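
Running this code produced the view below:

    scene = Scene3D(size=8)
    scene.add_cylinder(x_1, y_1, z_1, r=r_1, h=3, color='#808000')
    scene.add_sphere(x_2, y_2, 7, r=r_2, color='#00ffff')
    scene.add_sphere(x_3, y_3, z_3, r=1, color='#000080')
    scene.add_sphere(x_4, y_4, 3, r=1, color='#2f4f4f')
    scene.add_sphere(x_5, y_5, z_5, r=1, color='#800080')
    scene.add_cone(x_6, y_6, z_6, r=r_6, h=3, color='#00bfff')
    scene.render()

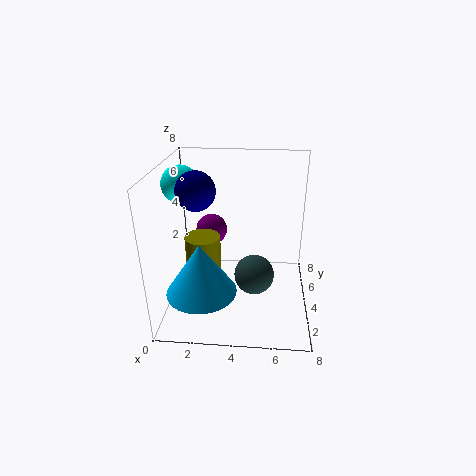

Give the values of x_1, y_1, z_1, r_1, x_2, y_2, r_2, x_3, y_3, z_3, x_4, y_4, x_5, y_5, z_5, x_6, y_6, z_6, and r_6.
x_1 = 2
y_1 = 4
z_1 = 1
r_1 = 1
x_2 = 1
y_2 = 4
r_2 = 1
x_3 = 2
y_3 = 3
z_3 = 7
x_4 = 5
y_4 = 2
x_5 = 2
y_5 = 7
z_5 = 3
x_6 = 2
y_6 = 3
z_6 = 1
r_6 = 2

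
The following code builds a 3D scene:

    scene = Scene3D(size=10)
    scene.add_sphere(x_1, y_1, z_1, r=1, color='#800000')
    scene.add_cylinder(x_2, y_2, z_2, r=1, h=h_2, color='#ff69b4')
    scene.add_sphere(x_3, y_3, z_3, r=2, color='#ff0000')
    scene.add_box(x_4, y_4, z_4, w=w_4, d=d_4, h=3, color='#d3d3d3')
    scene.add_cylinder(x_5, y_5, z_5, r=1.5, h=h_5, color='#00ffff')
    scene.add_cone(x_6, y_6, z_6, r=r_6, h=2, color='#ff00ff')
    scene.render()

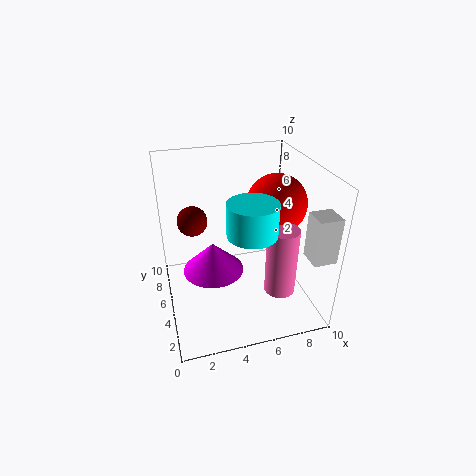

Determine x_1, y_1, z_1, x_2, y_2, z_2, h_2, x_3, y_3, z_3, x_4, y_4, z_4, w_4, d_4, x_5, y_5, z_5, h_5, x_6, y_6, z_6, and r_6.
x_1 = 2; y_1 = 5.5; z_1 = 6.5; x_2 = 7; y_2 = 2; z_2 = 2.5; h_2 = 4.5; x_3 = 7.5; y_3 = 4.5; z_3 = 7.5; x_4 = 8.5; y_4 = 0.5; z_4 = 5; w_4 = 1.5; d_4 = 1.5; x_5 = 5; y_5 = 2; z_5 = 7; h_5 = 2; x_6 = 3; y_6 = 4; z_6 = 3.5; r_6 = 2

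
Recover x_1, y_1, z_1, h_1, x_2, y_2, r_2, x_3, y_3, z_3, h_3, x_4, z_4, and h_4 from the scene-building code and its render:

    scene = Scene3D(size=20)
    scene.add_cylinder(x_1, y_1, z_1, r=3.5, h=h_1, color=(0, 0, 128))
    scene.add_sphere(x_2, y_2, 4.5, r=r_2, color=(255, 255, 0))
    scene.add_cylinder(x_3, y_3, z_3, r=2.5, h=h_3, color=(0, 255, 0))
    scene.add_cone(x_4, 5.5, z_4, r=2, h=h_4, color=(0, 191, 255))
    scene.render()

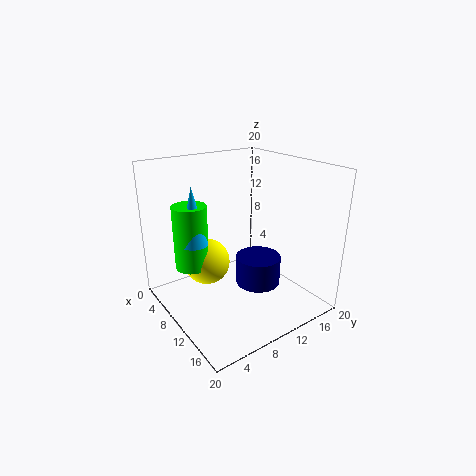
x_1 = 8.5
y_1 = 15
z_1 = 0.5
h_1 = 4.5
x_2 = 4.5
y_2 = 8
r_2 = 3.5
x_3 = 4.5
y_3 = 5.5
z_3 = 4.5
h_3 = 9.5
x_4 = 5.5
z_4 = 8.5
h_4 = 8.5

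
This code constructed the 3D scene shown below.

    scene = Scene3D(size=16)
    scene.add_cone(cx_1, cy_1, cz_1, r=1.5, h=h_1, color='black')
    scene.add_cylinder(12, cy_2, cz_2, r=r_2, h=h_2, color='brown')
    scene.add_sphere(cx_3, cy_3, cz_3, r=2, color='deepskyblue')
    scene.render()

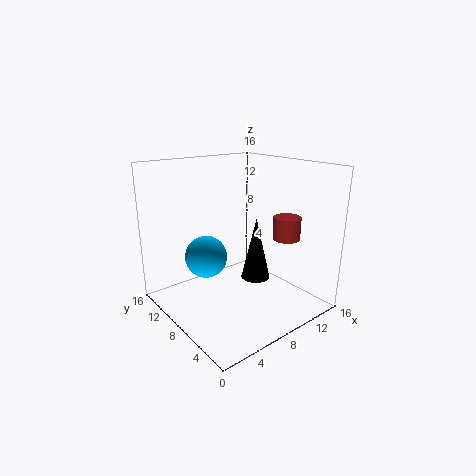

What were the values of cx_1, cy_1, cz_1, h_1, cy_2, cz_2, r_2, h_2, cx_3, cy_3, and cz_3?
cx_1 = 8, cy_1 = 5, cz_1 = 4.5, h_1 = 6.5, cy_2 = 4.5, cz_2 = 8, r_2 = 1.5, h_2 = 2.5, cx_3 = 2.5, cy_3 = 6, cz_3 = 8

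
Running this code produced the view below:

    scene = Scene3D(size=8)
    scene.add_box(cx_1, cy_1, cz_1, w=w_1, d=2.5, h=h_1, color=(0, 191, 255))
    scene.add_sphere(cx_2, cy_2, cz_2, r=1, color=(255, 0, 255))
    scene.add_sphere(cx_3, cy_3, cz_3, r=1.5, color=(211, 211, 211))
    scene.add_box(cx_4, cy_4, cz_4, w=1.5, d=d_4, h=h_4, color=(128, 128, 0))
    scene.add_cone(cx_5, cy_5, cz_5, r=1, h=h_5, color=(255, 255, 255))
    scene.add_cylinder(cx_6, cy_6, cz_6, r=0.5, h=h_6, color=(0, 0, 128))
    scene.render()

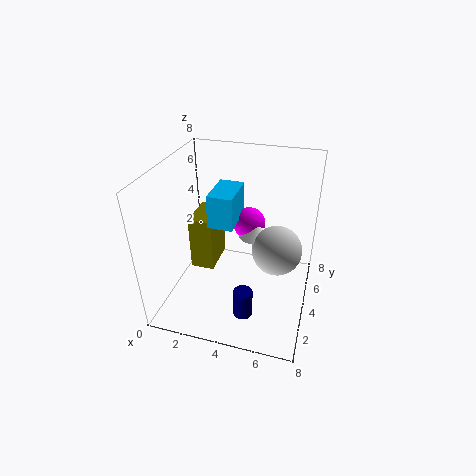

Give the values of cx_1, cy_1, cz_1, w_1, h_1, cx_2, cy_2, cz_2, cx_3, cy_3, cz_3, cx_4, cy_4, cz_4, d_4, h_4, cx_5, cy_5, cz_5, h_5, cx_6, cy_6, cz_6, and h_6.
cx_1 = 2
cy_1 = 4.5
cz_1 = 4
w_1 = 1.5
h_1 = 2
cx_2 = 4
cy_2 = 6.5
cz_2 = 3.5
cx_3 = 6
cy_3 = 5.5
cz_3 = 2.5
cx_4 = 0.5
cy_4 = 5
cz_4 = 0.5
d_4 = 2.5
h_4 = 3.5
cx_5 = 4.5
cy_5 = 6
cz_5 = 3
h_5 = 1
cx_6 = 5
cy_6 = 1.5
cz_6 = 1
h_6 = 1.5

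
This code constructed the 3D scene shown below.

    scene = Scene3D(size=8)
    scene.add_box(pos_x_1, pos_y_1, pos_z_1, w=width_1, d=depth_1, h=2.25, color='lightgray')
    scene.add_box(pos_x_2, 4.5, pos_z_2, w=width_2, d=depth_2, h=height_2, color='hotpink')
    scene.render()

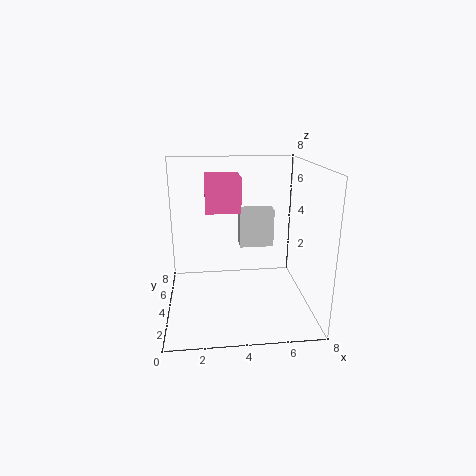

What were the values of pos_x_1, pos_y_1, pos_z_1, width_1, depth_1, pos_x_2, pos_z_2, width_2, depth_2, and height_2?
pos_x_1 = 4.25; pos_y_1 = 5; pos_z_1 = 3; width_1 = 2; depth_1 = 1; pos_x_2 = 2.25; pos_z_2 = 5.25; width_2 = 2; depth_2 = 2; height_2 = 2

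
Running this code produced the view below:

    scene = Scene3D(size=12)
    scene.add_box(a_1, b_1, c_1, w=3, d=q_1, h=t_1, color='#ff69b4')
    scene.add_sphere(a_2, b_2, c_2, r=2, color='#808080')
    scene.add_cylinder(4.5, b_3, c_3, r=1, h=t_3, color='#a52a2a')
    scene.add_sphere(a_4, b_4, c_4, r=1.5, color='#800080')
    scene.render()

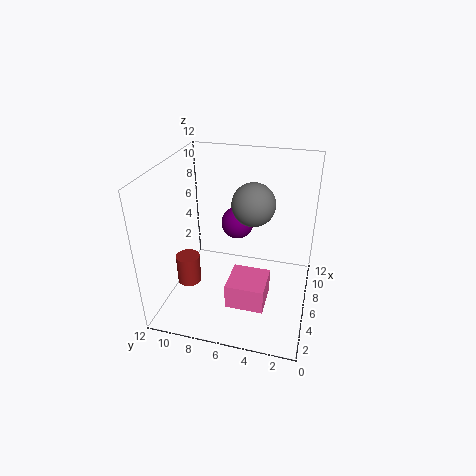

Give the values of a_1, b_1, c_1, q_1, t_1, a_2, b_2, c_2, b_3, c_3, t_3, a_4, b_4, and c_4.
a_1 = 2, b_1 = 3, c_1 = 2, q_1 = 3, t_1 = 2, a_2 = 9.5, b_2 = 5.5, c_2 = 7.5, b_3 = 10, c_3 = 2, t_3 = 2.5, a_4 = 9.5, b_4 = 7, c_4 = 5.5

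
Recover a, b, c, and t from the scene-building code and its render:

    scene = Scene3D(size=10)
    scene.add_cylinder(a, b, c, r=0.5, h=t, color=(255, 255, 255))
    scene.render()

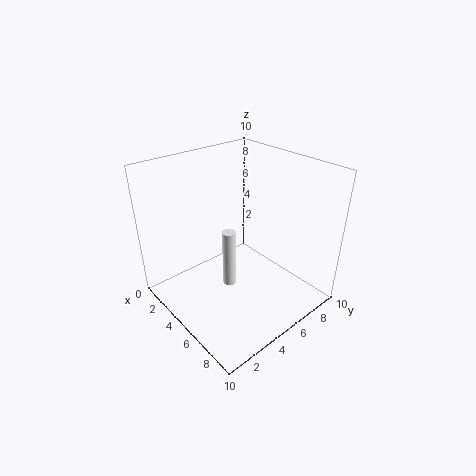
a = 4, b = 5, c = 0.5, t = 4.5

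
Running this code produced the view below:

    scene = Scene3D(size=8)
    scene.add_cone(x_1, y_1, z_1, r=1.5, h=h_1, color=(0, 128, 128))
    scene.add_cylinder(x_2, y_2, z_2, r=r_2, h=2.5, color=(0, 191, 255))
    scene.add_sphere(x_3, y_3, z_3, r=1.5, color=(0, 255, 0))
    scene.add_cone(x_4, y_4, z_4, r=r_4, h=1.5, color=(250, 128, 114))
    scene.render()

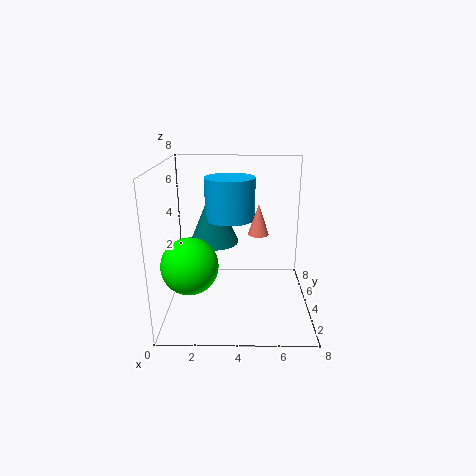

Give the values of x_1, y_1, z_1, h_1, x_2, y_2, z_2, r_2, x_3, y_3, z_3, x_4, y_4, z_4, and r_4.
x_1 = 2.5, y_1 = 6, z_1 = 3, h_1 = 3.5, x_2 = 3.5, y_2 = 6, z_2 = 4.5, r_2 = 1.5, x_3 = 1.5, y_3 = 2.5, z_3 = 3, x_4 = 5, y_4 = 2, z_4 = 5, r_4 = 0.5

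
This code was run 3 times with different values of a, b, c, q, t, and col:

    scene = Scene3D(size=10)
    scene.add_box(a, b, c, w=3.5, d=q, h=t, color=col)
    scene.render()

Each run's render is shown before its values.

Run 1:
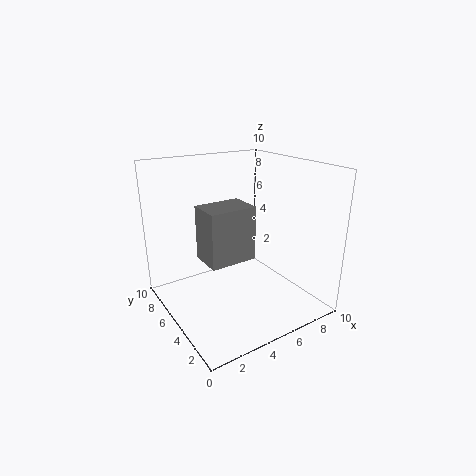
a = 3
b = 5
c = 3
q = 2.5
t = 4
col = 'gray'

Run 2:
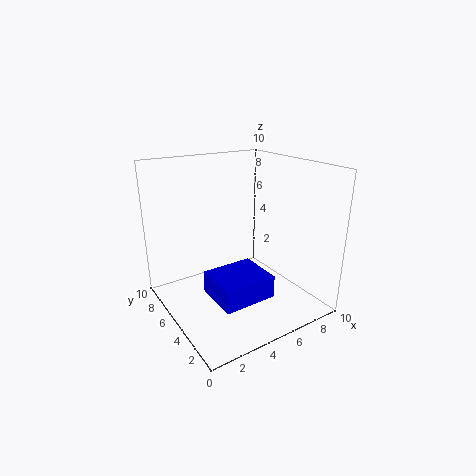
a = 2
b = 1.5
c = 2
q = 3
t = 1.5
col = 'blue'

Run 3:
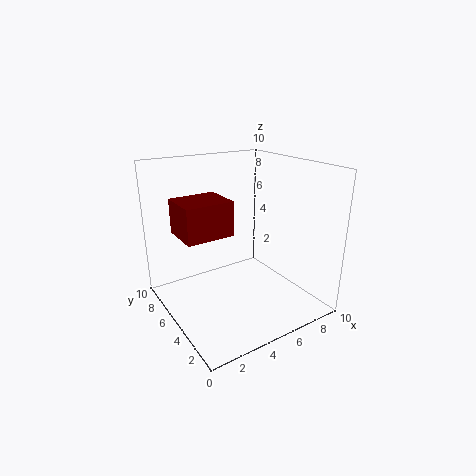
a = 1.5
b = 5.5
c = 5
q = 3
t = 2.5
col = 'maroon'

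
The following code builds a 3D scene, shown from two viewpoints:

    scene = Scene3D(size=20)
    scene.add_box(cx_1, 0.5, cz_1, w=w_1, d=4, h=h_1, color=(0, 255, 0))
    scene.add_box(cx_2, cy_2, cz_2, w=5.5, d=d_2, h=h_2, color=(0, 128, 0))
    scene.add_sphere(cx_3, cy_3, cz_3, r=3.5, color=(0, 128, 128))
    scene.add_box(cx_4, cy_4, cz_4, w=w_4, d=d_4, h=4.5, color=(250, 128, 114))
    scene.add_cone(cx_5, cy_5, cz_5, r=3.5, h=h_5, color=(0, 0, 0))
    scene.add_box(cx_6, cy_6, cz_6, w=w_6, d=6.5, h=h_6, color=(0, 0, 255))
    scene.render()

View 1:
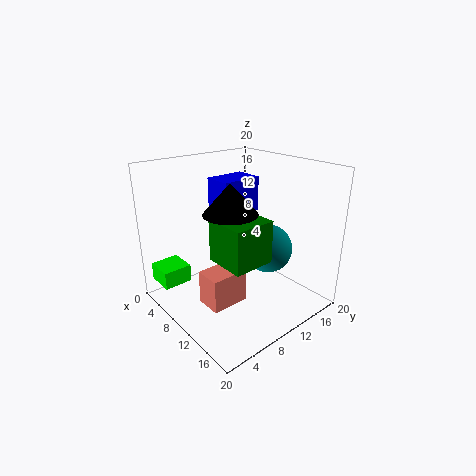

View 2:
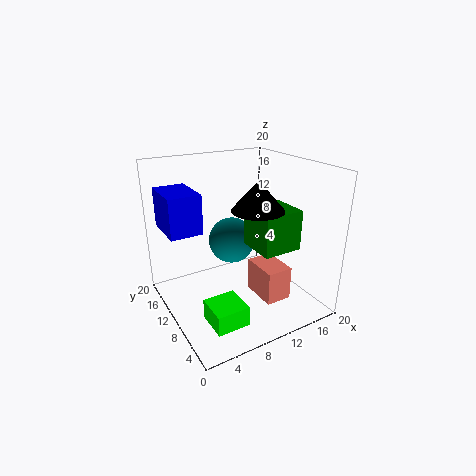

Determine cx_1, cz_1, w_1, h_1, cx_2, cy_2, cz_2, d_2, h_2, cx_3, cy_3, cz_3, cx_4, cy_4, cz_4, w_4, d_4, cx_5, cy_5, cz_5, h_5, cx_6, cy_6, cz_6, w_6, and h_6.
cx_1 = 2
cz_1 = 3.5
w_1 = 4
h_1 = 2.5
cx_2 = 11
cy_2 = 4.5
cz_2 = 9
d_2 = 5.5
h_2 = 5.5
cx_3 = 11.5
cy_3 = 14.5
cz_3 = 7.5
cx_4 = 10.5
cy_4 = 3
cz_4 = 3
w_4 = 3.5
d_4 = 5
cx_5 = 11.5
cy_5 = 7.5
cz_5 = 14.5
h_5 = 4
cx_6 = 1
cy_6 = 11.5
cz_6 = 11
w_6 = 4.5
h_6 = 5.5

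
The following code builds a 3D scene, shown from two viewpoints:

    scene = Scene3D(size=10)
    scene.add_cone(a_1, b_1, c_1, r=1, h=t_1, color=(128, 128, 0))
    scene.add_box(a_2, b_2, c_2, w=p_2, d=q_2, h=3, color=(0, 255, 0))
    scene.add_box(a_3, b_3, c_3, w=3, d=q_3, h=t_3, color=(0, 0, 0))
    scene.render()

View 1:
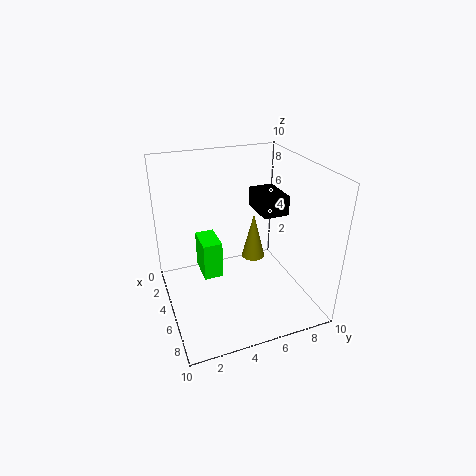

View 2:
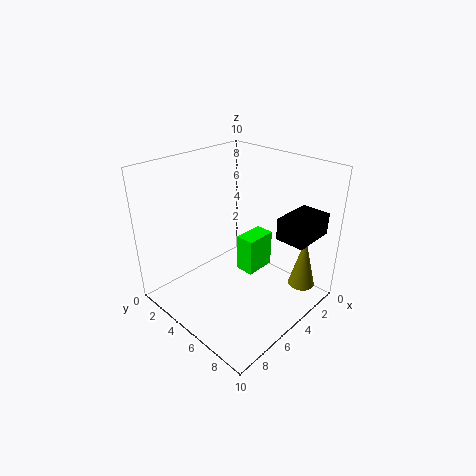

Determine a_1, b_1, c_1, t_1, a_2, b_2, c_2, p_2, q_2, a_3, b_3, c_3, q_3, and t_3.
a_1 = 1, b_1 = 8, c_1 = 0.5, t_1 = 4, a_2 = 0.5, b_2 = 3, c_2 = 0.5, p_2 = 2.5, q_2 = 1.5, a_3 = 1, b_3 = 7.5, c_3 = 5.5, q_3 = 2, t_3 = 1.5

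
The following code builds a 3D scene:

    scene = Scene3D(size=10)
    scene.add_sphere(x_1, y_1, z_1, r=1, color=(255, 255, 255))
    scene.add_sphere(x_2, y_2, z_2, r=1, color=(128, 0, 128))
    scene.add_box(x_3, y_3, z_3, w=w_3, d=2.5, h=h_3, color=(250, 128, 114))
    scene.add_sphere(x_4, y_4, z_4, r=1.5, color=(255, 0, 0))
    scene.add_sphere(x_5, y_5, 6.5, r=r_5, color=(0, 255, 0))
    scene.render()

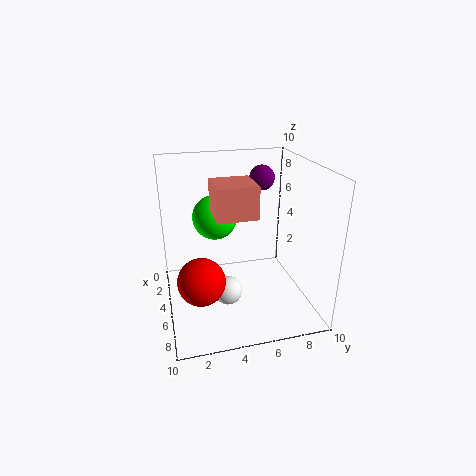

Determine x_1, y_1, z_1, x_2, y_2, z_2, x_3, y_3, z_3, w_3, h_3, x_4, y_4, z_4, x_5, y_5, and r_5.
x_1 = 6
y_1 = 4
z_1 = 1.5
x_2 = 1
y_2 = 8
z_2 = 8
x_3 = 5.5
y_3 = 3
z_3 = 7.5
w_3 = 2.5
h_3 = 2
x_4 = 7.5
y_4 = 2
z_4 = 3.5
x_5 = 4.5
y_5 = 3.5
r_5 = 1.5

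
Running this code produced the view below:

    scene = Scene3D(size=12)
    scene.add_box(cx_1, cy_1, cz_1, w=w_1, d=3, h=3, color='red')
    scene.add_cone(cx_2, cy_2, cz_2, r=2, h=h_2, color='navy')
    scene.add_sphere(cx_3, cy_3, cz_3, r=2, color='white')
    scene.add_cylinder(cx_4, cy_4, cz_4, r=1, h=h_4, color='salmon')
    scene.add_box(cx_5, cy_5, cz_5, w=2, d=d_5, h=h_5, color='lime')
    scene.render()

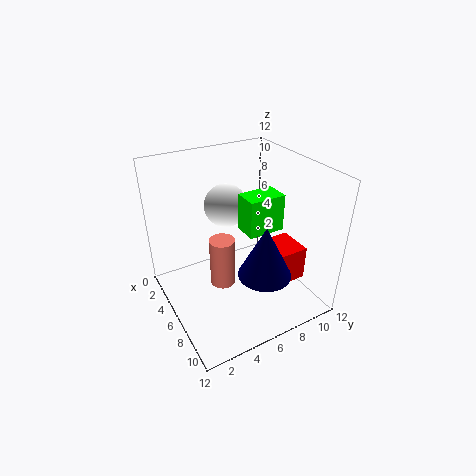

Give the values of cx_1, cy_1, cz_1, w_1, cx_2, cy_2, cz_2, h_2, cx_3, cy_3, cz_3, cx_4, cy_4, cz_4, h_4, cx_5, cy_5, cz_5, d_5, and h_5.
cx_1 = 6, cy_1 = 8, cz_1 = 2, w_1 = 3, cx_2 = 10, cy_2 = 6, cz_2 = 5, h_2 = 4, cx_3 = 2, cy_3 = 7, cz_3 = 7, cx_4 = 7, cy_4 = 4, cz_4 = 3, h_4 = 4, cx_5 = 6, cy_5 = 6, cz_5 = 7, d_5 = 3, h_5 = 3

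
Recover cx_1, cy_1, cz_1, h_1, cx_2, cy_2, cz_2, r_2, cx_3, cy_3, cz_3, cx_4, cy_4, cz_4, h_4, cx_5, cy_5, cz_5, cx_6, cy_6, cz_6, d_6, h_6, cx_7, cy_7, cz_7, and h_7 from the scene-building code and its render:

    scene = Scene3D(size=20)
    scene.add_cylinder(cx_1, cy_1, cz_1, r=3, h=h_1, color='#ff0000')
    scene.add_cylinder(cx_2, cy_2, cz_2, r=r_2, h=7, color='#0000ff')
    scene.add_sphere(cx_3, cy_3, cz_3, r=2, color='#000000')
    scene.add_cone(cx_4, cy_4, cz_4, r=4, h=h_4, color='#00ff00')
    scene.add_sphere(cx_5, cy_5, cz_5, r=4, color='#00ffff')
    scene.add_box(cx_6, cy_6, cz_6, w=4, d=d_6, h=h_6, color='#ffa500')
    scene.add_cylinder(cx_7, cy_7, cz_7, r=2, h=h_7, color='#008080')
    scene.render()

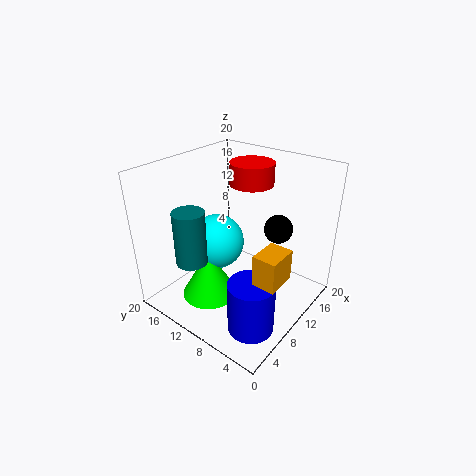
cx_1 = 13
cy_1 = 10
cz_1 = 17
h_1 = 3
cx_2 = 5
cy_2 = 4
cz_2 = 1
r_2 = 3
cx_3 = 14
cy_3 = 6
cz_3 = 11
cx_4 = 7
cy_4 = 13
cz_4 = 1
h_4 = 7
cx_5 = 10
cy_5 = 14
cz_5 = 8
cx_6 = 5
cy_6 = 1
cz_6 = 8
d_6 = 3
h_6 = 4
cx_7 = 3
cy_7 = 12
cz_7 = 9
h_7 = 7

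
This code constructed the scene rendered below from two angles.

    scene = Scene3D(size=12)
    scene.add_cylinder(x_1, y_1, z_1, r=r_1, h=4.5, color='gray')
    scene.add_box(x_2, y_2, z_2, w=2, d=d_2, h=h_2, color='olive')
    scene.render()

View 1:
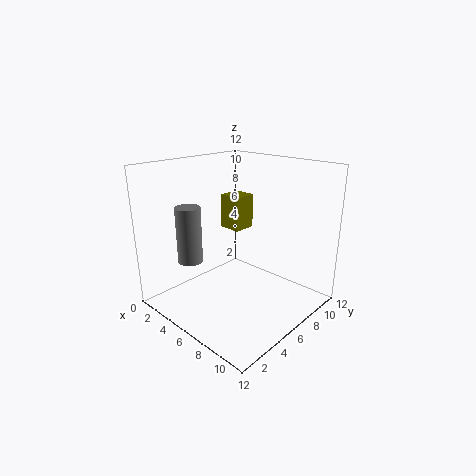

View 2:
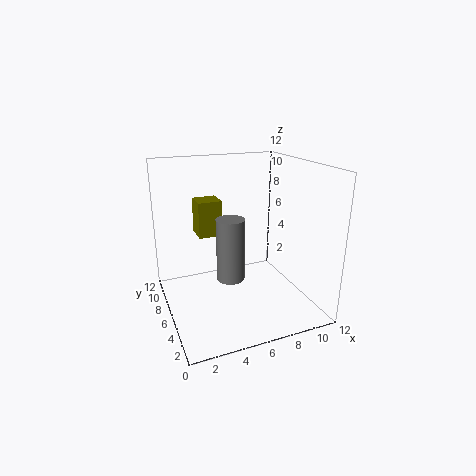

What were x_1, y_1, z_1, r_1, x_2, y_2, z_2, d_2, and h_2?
x_1 = 4, y_1 = 2.5, z_1 = 4.5, r_1 = 1, x_2 = 3, y_2 = 7, z_2 = 6, d_2 = 2, h_2 = 3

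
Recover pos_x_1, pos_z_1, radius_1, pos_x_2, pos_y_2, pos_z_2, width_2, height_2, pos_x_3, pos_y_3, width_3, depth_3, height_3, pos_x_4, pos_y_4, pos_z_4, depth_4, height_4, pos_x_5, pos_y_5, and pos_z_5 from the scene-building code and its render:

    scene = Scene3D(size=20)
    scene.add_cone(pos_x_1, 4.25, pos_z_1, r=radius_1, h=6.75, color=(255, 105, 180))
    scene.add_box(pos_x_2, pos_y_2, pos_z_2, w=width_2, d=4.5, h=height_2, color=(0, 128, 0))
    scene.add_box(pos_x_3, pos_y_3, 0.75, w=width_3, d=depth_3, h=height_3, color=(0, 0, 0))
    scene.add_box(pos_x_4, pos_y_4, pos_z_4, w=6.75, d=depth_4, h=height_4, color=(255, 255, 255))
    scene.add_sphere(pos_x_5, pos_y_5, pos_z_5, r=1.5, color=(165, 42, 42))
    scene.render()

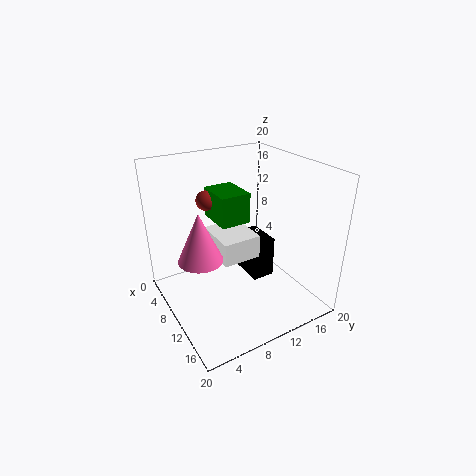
pos_x_1 = 10; pos_z_1 = 8.25; radius_1 = 3; pos_x_2 = 2.25; pos_y_2 = 8.75; pos_z_2 = 10.75; width_2 = 5.75; height_2 = 4.5; pos_x_3 = 3.5; pos_y_3 = 13.75; width_3 = 5.5; depth_3 = 3.5; height_3 = 6.5; pos_x_4 = 3.25; pos_y_4 = 8; pos_z_4 = 5.75; depth_4 = 5.75; height_4 = 3.5; pos_x_5 = 3.25; pos_y_5 = 8.5; pos_z_5 = 13.5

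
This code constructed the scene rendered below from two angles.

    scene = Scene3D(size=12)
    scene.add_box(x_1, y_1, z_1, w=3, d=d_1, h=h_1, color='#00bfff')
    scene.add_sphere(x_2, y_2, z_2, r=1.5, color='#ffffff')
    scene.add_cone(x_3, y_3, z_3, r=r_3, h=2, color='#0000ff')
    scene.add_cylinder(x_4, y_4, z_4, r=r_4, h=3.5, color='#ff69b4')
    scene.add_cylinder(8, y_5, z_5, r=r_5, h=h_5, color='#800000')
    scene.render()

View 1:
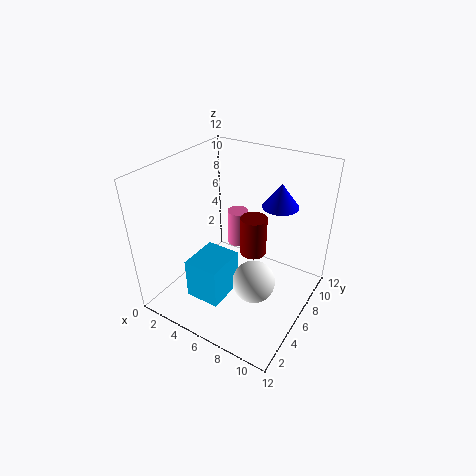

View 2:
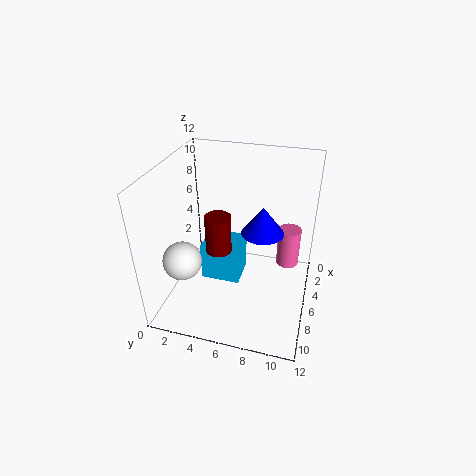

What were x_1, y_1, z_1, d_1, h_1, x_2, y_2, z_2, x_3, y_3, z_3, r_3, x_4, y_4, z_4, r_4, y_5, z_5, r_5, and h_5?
x_1 = 3
y_1 = 2.5
z_1 = 1
d_1 = 3.5
h_1 = 3.5
x_2 = 9.5
y_2 = 2.5
z_2 = 5.5
x_3 = 8.5
y_3 = 8.5
z_3 = 8.5
r_3 = 1.5
x_4 = 3.5
y_4 = 10
z_4 = 2.5
r_4 = 1
y_5 = 5
z_5 = 6
r_5 = 1
h_5 = 3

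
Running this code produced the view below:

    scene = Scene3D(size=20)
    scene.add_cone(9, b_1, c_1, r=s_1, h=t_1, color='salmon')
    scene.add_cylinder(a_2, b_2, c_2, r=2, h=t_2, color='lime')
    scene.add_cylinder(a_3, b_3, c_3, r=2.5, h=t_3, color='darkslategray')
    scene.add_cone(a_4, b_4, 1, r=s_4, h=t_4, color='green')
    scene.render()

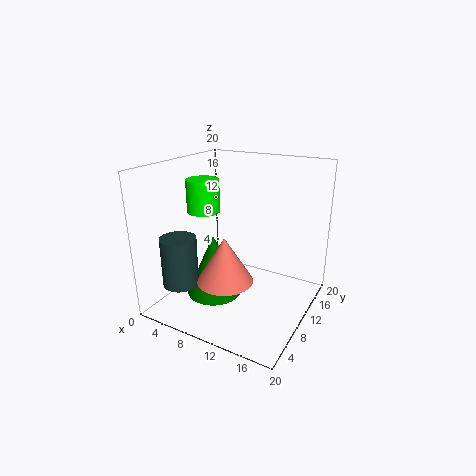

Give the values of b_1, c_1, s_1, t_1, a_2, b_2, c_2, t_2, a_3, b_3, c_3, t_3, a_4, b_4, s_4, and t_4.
b_1 = 8, c_1 = 4, s_1 = 4, t_1 = 6.5, a_2 = 8, b_2 = 5, c_2 = 15, t_2 = 4, a_3 = 3.5, b_3 = 5, c_3 = 3.5, t_3 = 7, a_4 = 6.5, b_4 = 9, s_4 = 4, t_4 = 9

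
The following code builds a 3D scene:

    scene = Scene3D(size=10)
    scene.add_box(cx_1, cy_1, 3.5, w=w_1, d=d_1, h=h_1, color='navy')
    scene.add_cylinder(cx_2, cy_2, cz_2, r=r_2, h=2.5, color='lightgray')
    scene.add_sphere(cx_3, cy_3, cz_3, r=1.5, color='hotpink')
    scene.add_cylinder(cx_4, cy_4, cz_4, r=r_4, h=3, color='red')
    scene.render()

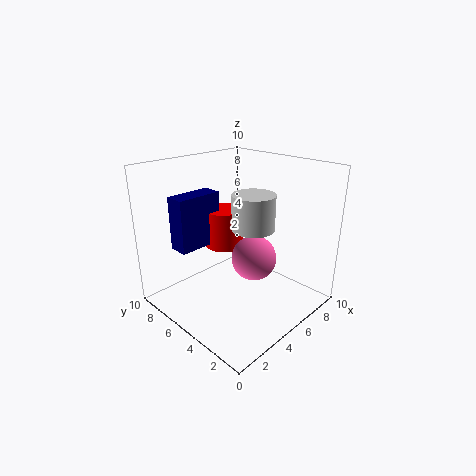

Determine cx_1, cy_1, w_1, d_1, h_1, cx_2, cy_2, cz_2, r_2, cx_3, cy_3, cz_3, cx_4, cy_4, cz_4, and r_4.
cx_1 = 2.5
cy_1 = 8
w_1 = 3.5
d_1 = 1.5
h_1 = 4
cx_2 = 6
cy_2 = 4.5
cz_2 = 5.5
r_2 = 1.5
cx_3 = 5
cy_3 = 3.5
cz_3 = 4
cx_4 = 6.5
cy_4 = 8
cz_4 = 3
r_4 = 1.5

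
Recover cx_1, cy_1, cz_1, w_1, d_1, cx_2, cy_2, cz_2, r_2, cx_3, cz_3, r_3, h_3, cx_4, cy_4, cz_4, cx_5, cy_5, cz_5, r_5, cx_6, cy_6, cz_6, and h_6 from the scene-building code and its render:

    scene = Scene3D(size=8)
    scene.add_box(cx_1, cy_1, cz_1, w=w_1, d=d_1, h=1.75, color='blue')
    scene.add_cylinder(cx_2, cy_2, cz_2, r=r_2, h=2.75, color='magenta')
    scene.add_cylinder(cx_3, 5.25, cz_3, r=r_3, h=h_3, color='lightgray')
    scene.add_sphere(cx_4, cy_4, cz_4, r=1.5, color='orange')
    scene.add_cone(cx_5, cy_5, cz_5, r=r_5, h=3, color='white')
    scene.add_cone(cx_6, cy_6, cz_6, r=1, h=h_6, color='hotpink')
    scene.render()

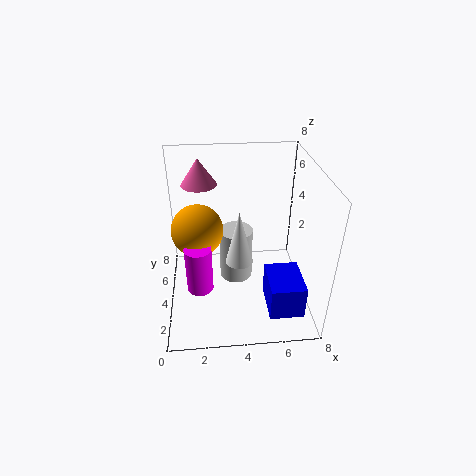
cx_1 = 5.25; cy_1 = 0.25; cz_1 = 1.5; w_1 = 1.75; d_1 = 2.25; cx_2 = 1.75; cy_2 = 3.5; cz_2 = 1; r_2 = 0.75; cx_3 = 4; cz_3 = 0.5; r_3 = 1; h_3 = 3.25; cx_4 = 1.75; cy_4 = 5; cz_4 = 4; cx_5 = 4; cy_5 = 3.25; cz_5 = 3; r_5 = 0.75; cx_6 = 2; cy_6 = 5.75; cz_6 = 6.5; h_6 = 1.5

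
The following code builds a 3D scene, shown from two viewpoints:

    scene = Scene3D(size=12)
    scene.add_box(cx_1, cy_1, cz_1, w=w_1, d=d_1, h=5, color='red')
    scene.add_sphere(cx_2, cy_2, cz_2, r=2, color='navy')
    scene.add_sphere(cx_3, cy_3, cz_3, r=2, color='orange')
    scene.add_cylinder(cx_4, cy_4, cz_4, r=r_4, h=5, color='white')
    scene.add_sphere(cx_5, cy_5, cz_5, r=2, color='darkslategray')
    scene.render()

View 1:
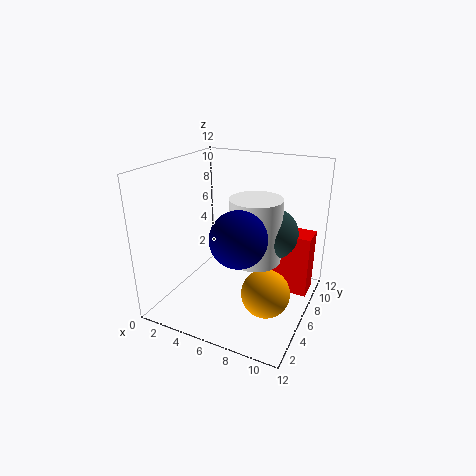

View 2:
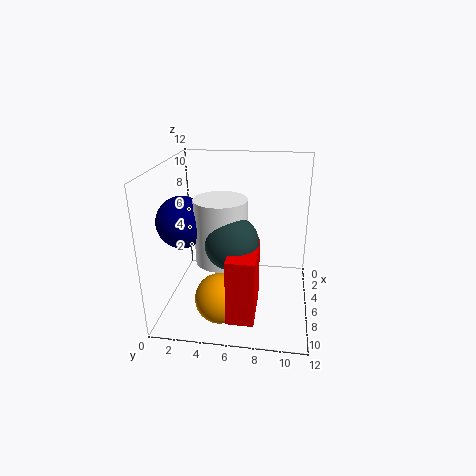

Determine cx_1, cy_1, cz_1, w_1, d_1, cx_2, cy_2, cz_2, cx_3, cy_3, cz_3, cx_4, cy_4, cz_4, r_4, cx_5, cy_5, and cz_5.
cx_1 = 8
cy_1 = 6
cz_1 = 2
w_1 = 4
d_1 = 2
cx_2 = 8
cy_2 = 2
cz_2 = 8
cx_3 = 9
cy_3 = 5
cz_3 = 2
cx_4 = 8
cy_4 = 5
cz_4 = 5
r_4 = 2
cx_5 = 9
cy_5 = 6
cz_5 = 7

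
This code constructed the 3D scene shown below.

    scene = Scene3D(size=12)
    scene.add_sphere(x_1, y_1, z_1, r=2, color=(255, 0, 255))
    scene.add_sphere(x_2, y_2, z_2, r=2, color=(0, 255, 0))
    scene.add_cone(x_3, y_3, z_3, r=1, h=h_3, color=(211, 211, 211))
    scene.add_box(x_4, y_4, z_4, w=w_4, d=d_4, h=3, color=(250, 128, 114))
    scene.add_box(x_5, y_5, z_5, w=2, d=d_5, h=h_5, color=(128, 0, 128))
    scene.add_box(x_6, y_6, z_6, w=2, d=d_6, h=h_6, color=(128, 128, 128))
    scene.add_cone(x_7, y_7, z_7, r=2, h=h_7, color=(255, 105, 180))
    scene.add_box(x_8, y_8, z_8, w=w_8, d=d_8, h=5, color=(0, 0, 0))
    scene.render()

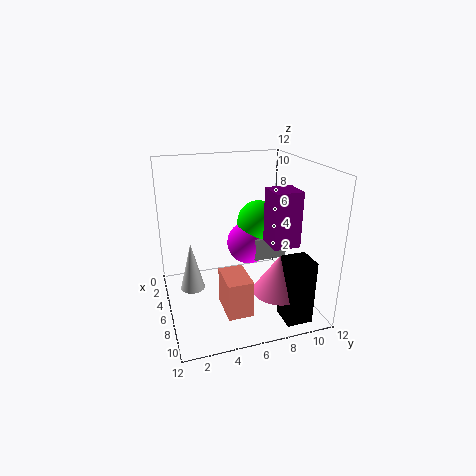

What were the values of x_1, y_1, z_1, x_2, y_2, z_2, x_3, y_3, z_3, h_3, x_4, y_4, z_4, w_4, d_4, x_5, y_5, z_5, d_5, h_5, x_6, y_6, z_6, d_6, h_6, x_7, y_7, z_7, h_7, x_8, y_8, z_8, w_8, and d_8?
x_1 = 3, y_1 = 8, z_1 = 4, x_2 = 3, y_2 = 9, z_2 = 6, x_3 = 6, y_3 = 2, z_3 = 2, h_3 = 4, x_4 = 7, y_4 = 4, z_4 = 1, w_4 = 3, d_4 = 2, x_5 = 9, y_5 = 7, z_5 = 7, d_5 = 2, h_5 = 4, x_6 = 3, y_6 = 8, z_6 = 3, d_6 = 3, h_6 = 2, x_7 = 10, y_7 = 8, z_7 = 3, h_7 = 3, x_8 = 10, y_8 = 8, z_8 = 1, w_8 = 2, d_8 = 2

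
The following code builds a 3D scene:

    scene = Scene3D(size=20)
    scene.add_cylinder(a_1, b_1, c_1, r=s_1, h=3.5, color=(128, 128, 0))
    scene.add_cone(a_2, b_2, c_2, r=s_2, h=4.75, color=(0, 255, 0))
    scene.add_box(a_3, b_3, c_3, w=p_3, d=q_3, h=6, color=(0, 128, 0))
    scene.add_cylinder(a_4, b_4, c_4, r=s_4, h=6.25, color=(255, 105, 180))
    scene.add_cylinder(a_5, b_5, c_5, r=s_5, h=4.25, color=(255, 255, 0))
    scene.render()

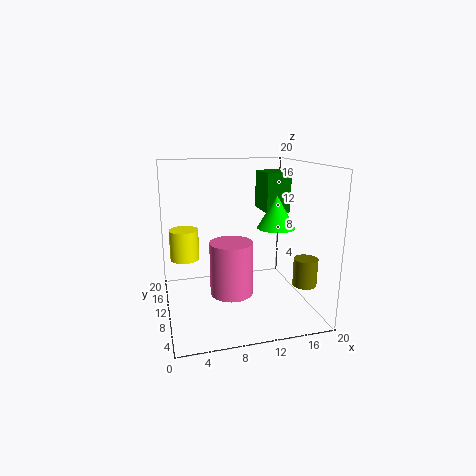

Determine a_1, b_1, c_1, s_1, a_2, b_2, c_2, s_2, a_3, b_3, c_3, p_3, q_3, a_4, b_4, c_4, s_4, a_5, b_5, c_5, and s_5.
a_1 = 16.75; b_1 = 2.75; c_1 = 5.5; s_1 = 1.5; a_2 = 16; b_2 = 11; c_2 = 10.75; s_2 = 2.75; a_3 = 15.5; b_3 = 13.5; c_3 = 12.25; p_3 = 3.75; q_3 = 5.75; a_4 = 7.25; b_4 = 2.75; c_4 = 5.75; s_4 = 2.5; a_5 = 2.75; b_5 = 11.75; c_5 = 7; s_5 = 2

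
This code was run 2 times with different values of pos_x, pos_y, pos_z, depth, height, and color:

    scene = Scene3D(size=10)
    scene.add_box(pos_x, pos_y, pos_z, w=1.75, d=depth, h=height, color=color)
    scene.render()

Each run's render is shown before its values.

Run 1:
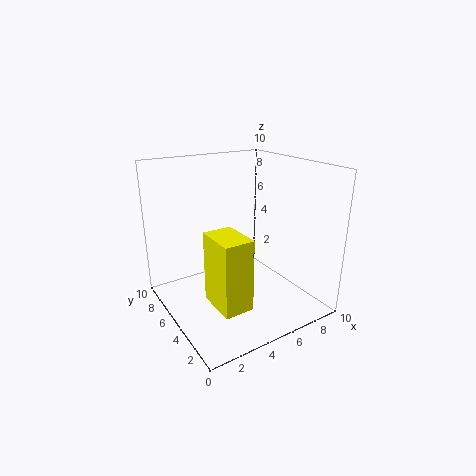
pos_x = 1.25; pos_y = 0.25; pos_z = 2.75; depth = 2.5; height = 4.25; color = 'yellow'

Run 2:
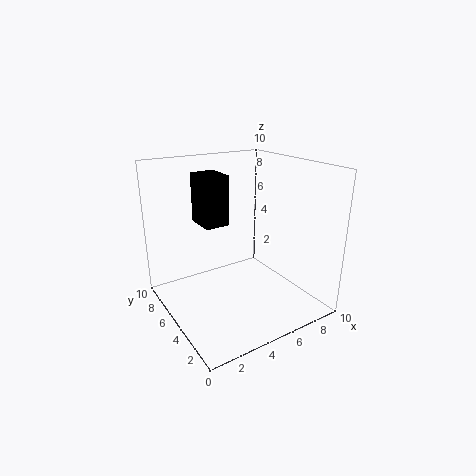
pos_x = 3; pos_y = 5.75; pos_z = 5.75; depth = 2.25; height = 3.5; color = 'black'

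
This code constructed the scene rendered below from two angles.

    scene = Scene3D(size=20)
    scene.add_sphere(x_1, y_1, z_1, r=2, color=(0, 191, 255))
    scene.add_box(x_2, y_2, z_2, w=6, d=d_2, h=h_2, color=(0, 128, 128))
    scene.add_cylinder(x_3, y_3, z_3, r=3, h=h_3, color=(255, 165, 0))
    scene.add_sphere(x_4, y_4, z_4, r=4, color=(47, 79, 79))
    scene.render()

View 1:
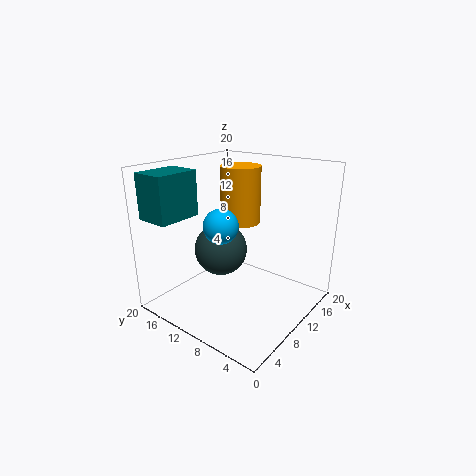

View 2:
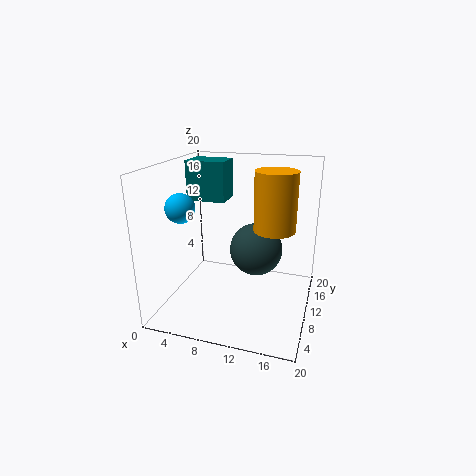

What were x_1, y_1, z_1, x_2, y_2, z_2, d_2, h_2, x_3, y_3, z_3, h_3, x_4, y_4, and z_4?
x_1 = 3
y_1 = 7
z_1 = 14.5
x_2 = 0.5
y_2 = 14
z_2 = 13.5
d_2 = 4.5
h_2 = 6
x_3 = 14.5
y_3 = 13
z_3 = 10.5
h_3 = 8.5
x_4 = 11.5
y_4 = 14.5
z_4 = 6.5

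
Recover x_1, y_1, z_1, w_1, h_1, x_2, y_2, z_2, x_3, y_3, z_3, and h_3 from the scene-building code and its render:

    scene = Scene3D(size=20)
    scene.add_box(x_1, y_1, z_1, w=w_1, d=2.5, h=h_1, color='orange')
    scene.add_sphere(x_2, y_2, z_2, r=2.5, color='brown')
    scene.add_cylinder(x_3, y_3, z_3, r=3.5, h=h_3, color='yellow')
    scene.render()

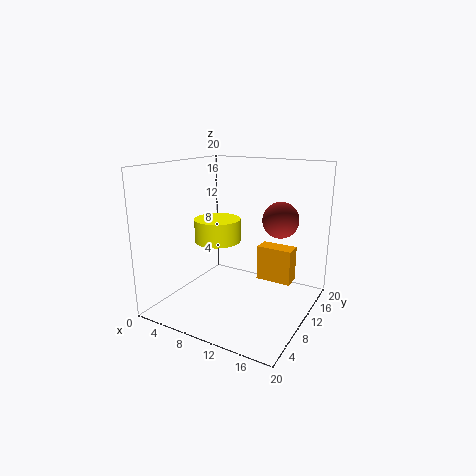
x_1 = 12; y_1 = 12; z_1 = 3.5; w_1 = 5; h_1 = 5; x_2 = 15; y_2 = 13; z_2 = 12.5; x_3 = 5; y_3 = 12.5; z_3 = 8; h_3 = 3.5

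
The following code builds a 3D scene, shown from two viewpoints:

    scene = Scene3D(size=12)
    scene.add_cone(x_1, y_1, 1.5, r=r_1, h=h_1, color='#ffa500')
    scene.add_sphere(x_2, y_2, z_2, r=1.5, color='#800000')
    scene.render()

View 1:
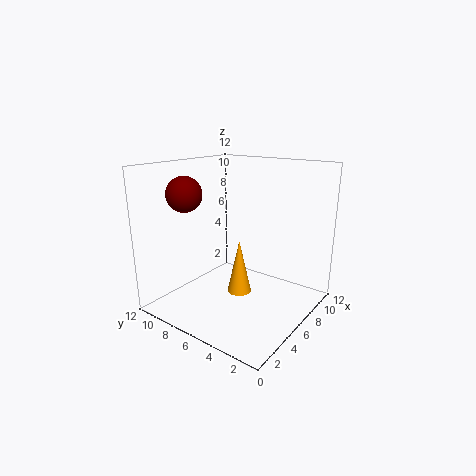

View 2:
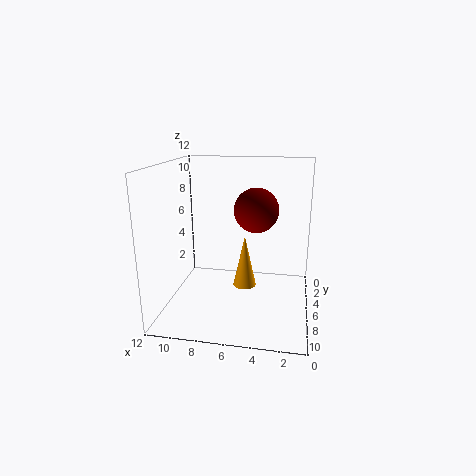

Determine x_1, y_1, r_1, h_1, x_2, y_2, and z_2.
x_1 = 5.5, y_1 = 5.5, r_1 = 1, h_1 = 4.5, x_2 = 4, y_2 = 10, z_2 = 9.5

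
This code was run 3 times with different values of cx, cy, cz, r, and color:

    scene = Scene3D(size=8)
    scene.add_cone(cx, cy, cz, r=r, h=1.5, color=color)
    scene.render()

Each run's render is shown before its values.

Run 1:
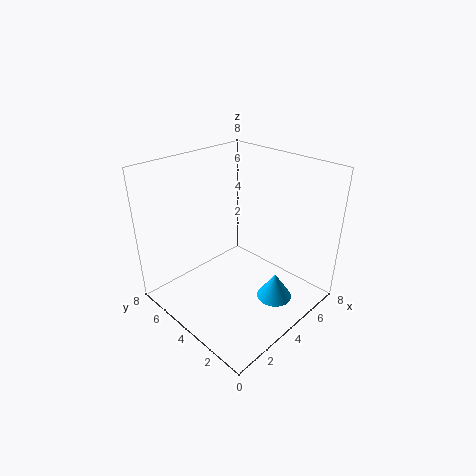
cx = 5, cy = 2, cz = 0.5, r = 1, color = 'deepskyblue'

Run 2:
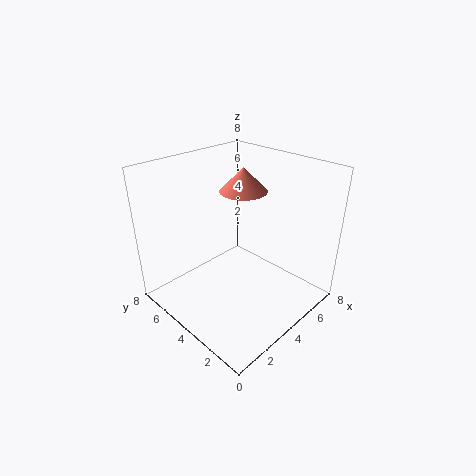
cx = 6.5, cy = 6, cz = 5.5, r = 1.5, color = 'salmon'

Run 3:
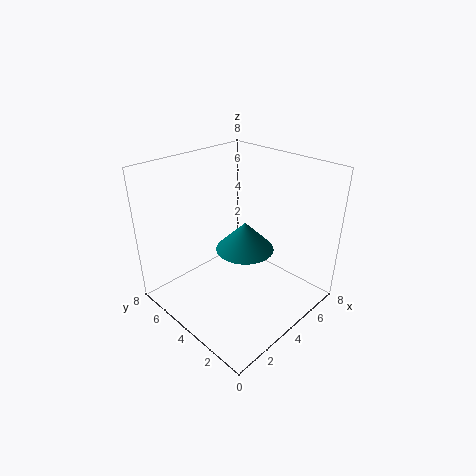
cx = 3.5, cy = 3, cz = 4, r = 1.5, color = 'teal'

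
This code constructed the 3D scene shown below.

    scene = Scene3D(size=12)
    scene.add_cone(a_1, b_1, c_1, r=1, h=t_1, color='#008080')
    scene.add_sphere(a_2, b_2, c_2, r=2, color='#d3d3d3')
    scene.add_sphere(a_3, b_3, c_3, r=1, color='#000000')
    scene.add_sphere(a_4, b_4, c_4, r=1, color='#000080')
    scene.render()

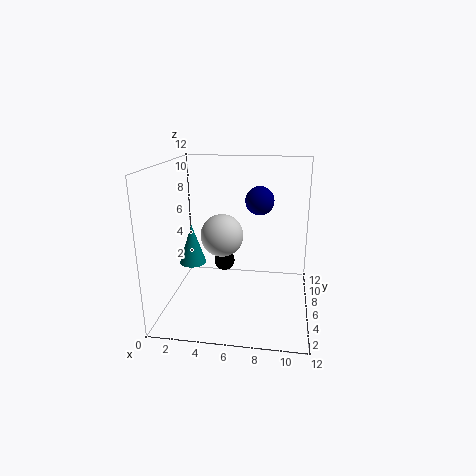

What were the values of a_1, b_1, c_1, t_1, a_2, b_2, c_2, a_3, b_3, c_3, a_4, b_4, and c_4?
a_1 = 3, b_1 = 3, c_1 = 5, t_1 = 3, a_2 = 4, b_2 = 9, c_2 = 5, a_3 = 4, b_3 = 10, c_3 = 2, a_4 = 8, b_4 = 3, c_4 = 10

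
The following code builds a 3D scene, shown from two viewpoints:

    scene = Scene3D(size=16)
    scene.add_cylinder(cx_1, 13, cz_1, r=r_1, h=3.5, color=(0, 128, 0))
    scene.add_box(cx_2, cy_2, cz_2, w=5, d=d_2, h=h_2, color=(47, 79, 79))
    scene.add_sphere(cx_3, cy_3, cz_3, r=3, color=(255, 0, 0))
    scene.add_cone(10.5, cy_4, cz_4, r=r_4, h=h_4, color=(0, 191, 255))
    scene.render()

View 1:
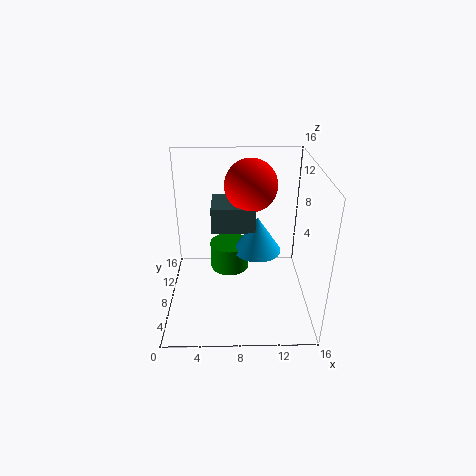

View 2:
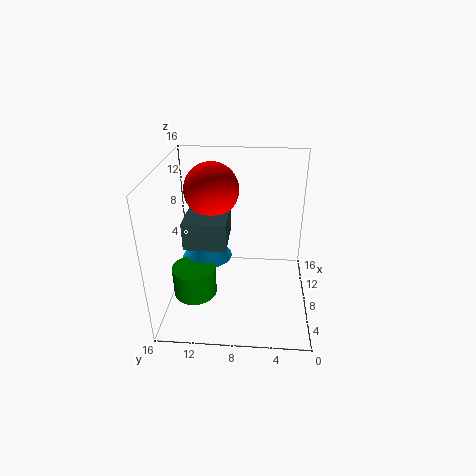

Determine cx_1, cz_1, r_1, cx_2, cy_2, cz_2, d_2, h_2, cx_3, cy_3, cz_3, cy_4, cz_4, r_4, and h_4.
cx_1 = 7; cz_1 = 1; r_1 = 2.5; cx_2 = 5; cy_2 = 9; cz_2 = 8; d_2 = 4.5; h_2 = 3; cx_3 = 9.5; cy_3 = 11; cz_3 = 13; cy_4 = 12; cz_4 = 4; r_4 = 3; h_4 = 4.5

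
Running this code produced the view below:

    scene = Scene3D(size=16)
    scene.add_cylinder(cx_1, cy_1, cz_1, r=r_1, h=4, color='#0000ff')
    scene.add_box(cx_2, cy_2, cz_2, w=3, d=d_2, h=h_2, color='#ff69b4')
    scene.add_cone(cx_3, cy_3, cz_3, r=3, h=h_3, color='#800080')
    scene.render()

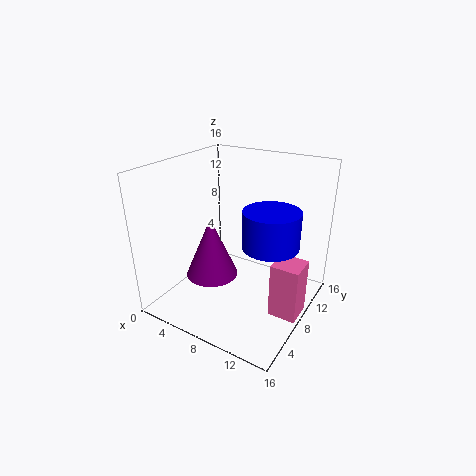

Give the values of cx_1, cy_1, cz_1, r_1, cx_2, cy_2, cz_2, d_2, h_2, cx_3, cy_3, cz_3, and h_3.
cx_1 = 12, cy_1 = 8, cz_1 = 8, r_1 = 3, cx_2 = 13, cy_2 = 6, cz_2 = 1, d_2 = 3, h_2 = 6, cx_3 = 5, cy_3 = 7, cz_3 = 3, h_3 = 7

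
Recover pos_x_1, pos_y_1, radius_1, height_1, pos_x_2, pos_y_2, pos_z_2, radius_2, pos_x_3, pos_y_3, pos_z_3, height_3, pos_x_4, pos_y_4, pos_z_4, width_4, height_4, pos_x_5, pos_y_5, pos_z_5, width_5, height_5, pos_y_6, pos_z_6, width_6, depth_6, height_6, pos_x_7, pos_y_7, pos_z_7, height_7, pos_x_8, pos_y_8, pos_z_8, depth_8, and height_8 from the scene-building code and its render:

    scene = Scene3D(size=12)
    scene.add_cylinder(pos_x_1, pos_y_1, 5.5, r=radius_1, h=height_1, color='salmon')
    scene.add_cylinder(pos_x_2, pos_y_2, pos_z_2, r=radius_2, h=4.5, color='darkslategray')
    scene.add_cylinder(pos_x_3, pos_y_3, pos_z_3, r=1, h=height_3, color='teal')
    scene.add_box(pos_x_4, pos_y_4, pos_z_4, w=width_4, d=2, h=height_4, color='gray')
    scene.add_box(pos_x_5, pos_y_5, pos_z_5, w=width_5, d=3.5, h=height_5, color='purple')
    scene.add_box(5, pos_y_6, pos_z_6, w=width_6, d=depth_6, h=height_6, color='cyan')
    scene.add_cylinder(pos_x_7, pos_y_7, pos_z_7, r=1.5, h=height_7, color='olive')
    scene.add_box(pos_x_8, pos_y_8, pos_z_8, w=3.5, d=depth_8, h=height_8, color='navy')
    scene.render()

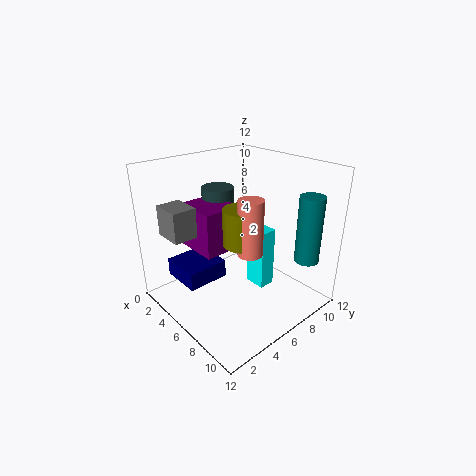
pos_x_1 = 8, pos_y_1 = 5.5, radius_1 = 1, height_1 = 4.5, pos_x_2 = 1.5, pos_y_2 = 7.5, pos_z_2 = 4.5, radius_2 = 1.5, pos_x_3 = 10.5, pos_y_3 = 9.5, pos_z_3 = 4.5, height_3 = 5.5, pos_x_4 = 2, pos_y_4 = 1, pos_z_4 = 6.5, width_4 = 2.5, height_4 = 2.5, pos_x_5 = 0.5, pos_y_5 = 4, pos_z_5 = 4, width_5 = 4, height_5 = 4, pos_y_6 = 8, pos_z_6 = 0.5, width_6 = 2, depth_6 = 1.5, height_6 = 5.5, pos_x_7 = 7, pos_y_7 = 5.5, pos_z_7 = 6, height_7 = 3, pos_x_8 = 2, pos_y_8 = 1.5, pos_z_8 = 2.5, depth_8 = 3.5, height_8 = 1.5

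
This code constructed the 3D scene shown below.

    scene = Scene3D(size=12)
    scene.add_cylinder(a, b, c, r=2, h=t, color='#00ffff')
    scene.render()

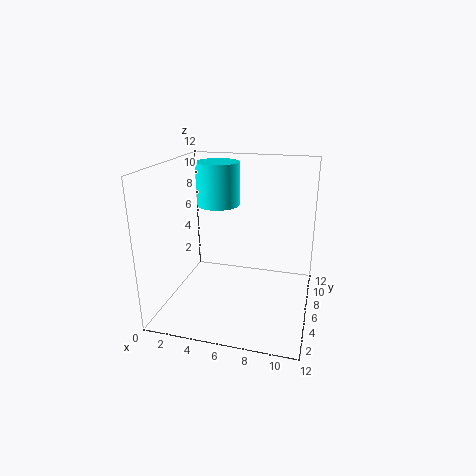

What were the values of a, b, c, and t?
a = 3
b = 10
c = 7.5
t = 4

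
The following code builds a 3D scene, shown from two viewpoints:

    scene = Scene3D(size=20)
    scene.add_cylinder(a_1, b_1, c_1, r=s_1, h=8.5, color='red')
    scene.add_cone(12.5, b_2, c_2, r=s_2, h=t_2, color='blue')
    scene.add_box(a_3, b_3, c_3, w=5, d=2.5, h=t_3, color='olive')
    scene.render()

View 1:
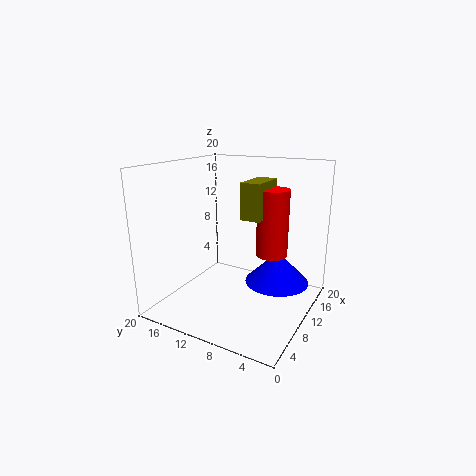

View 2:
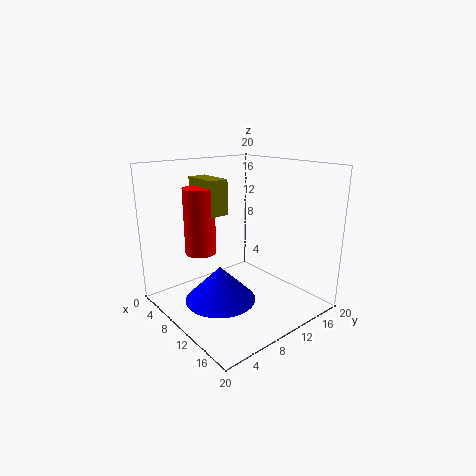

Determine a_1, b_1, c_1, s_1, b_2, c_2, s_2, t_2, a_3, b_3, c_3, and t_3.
a_1 = 9; b_1 = 4.5; c_1 = 9; s_1 = 2; b_2 = 5; c_2 = 3.5; s_2 = 4.5; t_2 = 4.5; a_3 = 6; b_3 = 5; c_3 = 14; t_3 = 4.5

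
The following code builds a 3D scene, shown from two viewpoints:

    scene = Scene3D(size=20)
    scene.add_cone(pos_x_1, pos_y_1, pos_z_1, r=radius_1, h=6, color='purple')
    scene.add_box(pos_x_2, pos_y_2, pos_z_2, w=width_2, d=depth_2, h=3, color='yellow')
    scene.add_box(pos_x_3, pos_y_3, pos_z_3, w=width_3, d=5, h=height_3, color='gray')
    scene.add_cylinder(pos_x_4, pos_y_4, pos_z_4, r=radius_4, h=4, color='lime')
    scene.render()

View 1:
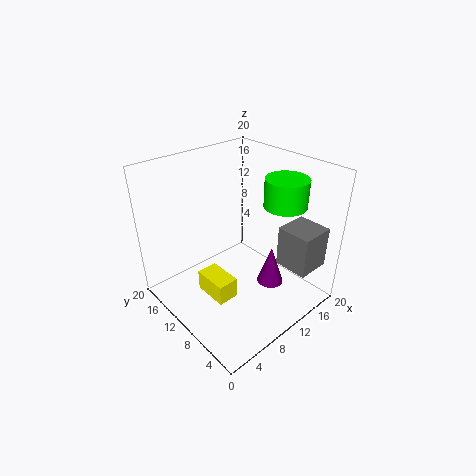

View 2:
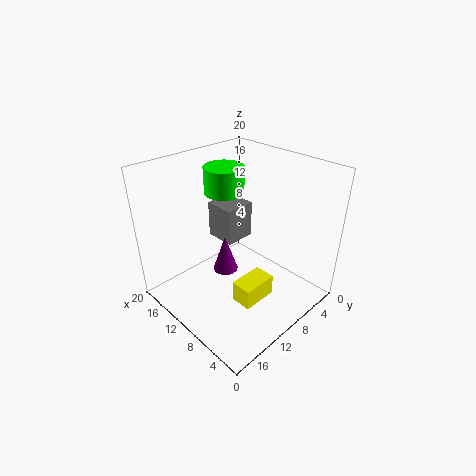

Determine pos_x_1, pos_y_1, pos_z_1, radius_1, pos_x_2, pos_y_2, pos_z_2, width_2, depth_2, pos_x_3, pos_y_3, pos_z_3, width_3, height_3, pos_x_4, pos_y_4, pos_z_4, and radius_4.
pos_x_1 = 15; pos_y_1 = 8; pos_z_1 = 1; radius_1 = 2; pos_x_2 = 5; pos_y_2 = 8; pos_z_2 = 2; width_2 = 3; depth_2 = 5; pos_x_3 = 15; pos_y_3 = 2; pos_z_3 = 5; width_3 = 5; height_3 = 6; pos_x_4 = 16; pos_y_4 = 7; pos_z_4 = 14; radius_4 = 3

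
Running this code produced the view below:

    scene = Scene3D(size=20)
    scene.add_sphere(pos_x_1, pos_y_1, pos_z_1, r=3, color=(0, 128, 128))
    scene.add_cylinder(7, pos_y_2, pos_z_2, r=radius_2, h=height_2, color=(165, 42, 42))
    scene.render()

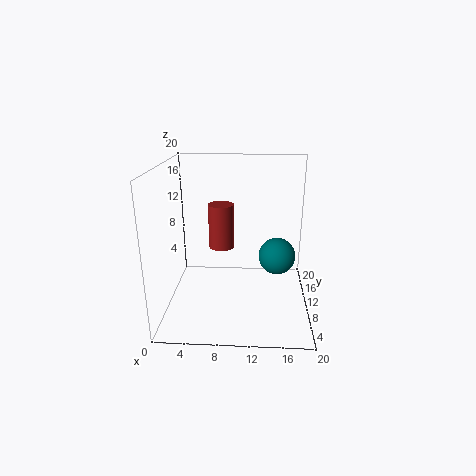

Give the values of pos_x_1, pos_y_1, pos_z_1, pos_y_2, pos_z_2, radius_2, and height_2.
pos_x_1 = 16; pos_y_1 = 17; pos_z_1 = 4; pos_y_2 = 16; pos_z_2 = 6; radius_2 = 2; height_2 = 7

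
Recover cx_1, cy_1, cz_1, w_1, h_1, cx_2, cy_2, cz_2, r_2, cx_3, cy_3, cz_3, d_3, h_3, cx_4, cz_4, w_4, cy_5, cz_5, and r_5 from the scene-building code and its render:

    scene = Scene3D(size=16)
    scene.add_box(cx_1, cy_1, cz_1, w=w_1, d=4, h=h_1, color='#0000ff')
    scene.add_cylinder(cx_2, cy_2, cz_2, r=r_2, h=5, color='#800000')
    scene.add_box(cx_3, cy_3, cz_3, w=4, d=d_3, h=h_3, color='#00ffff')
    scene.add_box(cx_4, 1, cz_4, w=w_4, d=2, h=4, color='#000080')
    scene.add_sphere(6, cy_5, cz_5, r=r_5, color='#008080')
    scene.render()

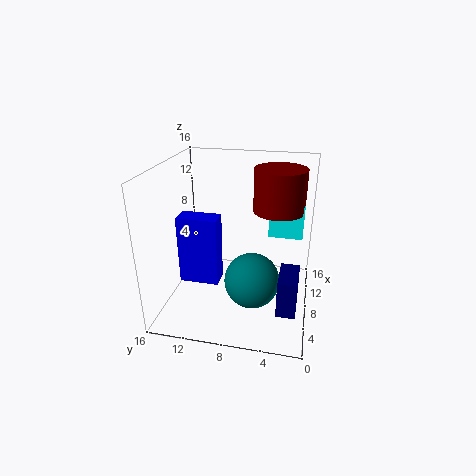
cx_1 = 3; cy_1 = 9; cz_1 = 5; w_1 = 2; h_1 = 7; cx_2 = 12; cy_2 = 4; cz_2 = 10; r_2 = 3; cx_3 = 11; cy_3 = 1; cz_3 = 7; d_3 = 4; h_3 = 4; cx_4 = 3; cz_4 = 2; w_4 = 4; cy_5 = 6; cz_5 = 4; r_5 = 3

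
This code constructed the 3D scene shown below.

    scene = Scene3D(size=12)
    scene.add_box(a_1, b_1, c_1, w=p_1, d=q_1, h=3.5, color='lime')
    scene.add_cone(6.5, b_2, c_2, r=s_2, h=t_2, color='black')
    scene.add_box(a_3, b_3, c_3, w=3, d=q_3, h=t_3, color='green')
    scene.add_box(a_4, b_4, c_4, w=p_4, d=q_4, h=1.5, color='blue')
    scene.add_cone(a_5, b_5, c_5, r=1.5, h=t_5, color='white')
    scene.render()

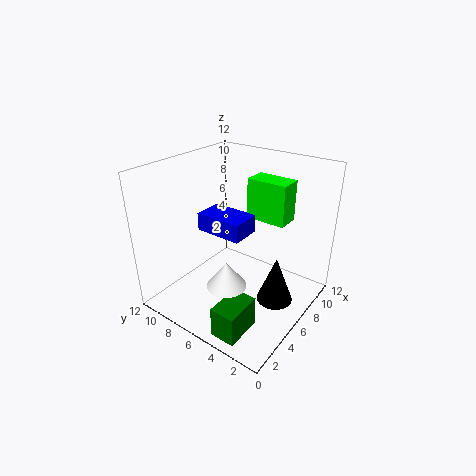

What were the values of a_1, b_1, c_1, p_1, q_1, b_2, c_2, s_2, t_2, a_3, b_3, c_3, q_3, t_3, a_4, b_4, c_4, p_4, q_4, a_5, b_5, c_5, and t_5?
a_1 = 8
b_1 = 3
c_1 = 7
p_1 = 2
q_1 = 3.5
b_2 = 2.5
c_2 = 1
s_2 = 1.5
t_2 = 4
a_3 = 0.5
b_3 = 2.5
c_3 = 0.5
q_3 = 2
t_3 = 2.5
a_4 = 4.5
b_4 = 5
c_4 = 6.5
p_4 = 2.5
q_4 = 4
a_5 = 2.5
b_5 = 4.5
c_5 = 4
t_5 = 2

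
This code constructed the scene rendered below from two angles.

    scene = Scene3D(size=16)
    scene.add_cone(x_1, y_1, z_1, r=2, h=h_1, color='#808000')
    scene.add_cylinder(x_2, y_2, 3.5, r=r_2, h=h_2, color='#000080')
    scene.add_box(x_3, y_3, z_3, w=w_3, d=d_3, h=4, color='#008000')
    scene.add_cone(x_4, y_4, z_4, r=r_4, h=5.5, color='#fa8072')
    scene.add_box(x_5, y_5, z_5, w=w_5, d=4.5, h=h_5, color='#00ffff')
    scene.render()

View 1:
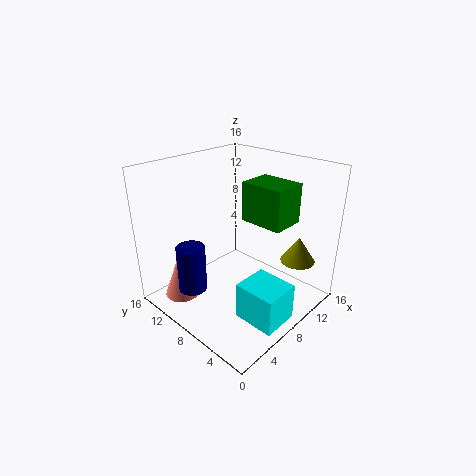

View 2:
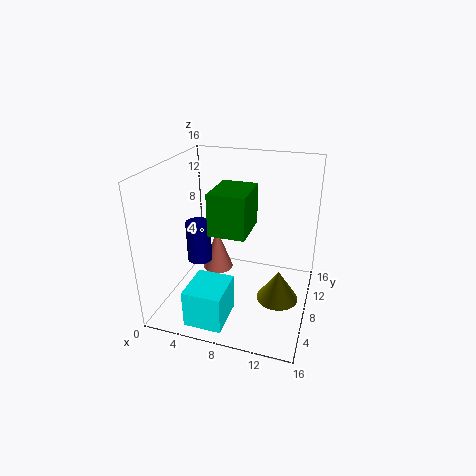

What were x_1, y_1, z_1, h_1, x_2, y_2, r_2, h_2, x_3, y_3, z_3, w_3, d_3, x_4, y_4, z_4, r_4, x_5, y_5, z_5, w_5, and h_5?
x_1 = 13.5; y_1 = 3.5; z_1 = 4.5; h_1 = 3; x_2 = 2.5; y_2 = 9.5; r_2 = 1.5; h_2 = 5; x_3 = 7; y_3 = 2; z_3 = 11; w_3 = 3.5; d_3 = 4.5; x_4 = 3.5; y_4 = 13; z_4 = 0.5; r_4 = 2; x_5 = 4.5; y_5 = 0.5; z_5 = 1; w_5 = 4; h_5 = 4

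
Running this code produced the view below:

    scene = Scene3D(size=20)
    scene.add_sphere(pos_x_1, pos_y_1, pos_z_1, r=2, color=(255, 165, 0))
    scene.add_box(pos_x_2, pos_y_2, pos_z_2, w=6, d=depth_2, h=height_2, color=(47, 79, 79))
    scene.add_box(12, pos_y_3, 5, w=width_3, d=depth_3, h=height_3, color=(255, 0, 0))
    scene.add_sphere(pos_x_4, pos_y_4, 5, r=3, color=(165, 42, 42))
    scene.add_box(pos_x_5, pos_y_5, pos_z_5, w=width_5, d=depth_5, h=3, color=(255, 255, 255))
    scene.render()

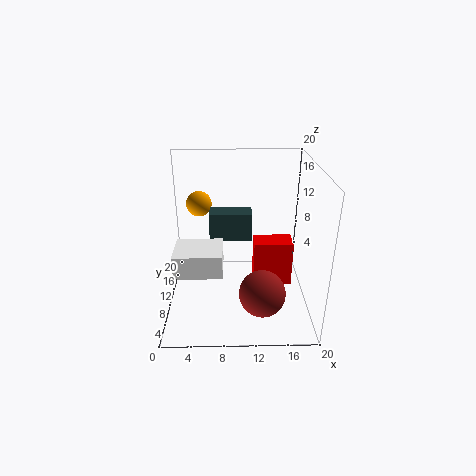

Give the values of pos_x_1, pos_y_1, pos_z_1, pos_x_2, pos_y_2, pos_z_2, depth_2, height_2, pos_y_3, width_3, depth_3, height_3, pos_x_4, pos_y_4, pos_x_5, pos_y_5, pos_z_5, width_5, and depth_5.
pos_x_1 = 4; pos_y_1 = 18; pos_z_1 = 12; pos_x_2 = 6; pos_y_2 = 11; pos_z_2 = 9; depth_2 = 3; height_2 = 4; pos_y_3 = 6; width_3 = 5; depth_3 = 3; height_3 = 6; pos_x_4 = 13; pos_y_4 = 4; pos_x_5 = 2; pos_y_5 = 3; pos_z_5 = 8; width_5 = 6; depth_5 = 5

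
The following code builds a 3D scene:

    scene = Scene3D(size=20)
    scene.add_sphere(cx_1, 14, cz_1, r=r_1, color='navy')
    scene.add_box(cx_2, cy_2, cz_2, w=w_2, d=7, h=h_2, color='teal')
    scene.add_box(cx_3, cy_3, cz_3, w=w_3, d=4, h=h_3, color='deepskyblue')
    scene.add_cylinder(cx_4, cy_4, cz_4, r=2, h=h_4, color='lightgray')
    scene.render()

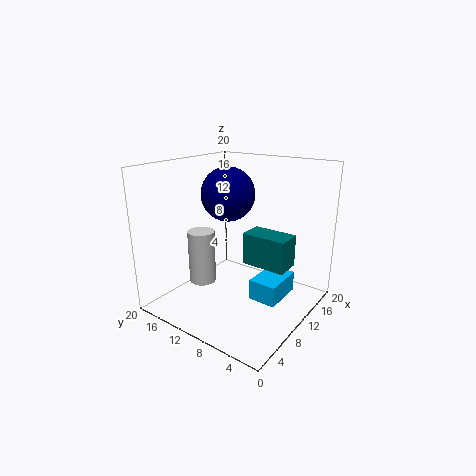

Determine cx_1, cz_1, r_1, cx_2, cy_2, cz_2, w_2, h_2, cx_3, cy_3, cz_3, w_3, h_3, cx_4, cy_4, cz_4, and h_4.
cx_1 = 13; cz_1 = 15; r_1 = 4; cx_2 = 14; cy_2 = 5; cz_2 = 4; w_2 = 4; h_2 = 5; cx_3 = 10; cy_3 = 4; cz_3 = 1; w_3 = 6; h_3 = 3; cx_4 = 9; cy_4 = 16; cz_4 = 2; h_4 = 8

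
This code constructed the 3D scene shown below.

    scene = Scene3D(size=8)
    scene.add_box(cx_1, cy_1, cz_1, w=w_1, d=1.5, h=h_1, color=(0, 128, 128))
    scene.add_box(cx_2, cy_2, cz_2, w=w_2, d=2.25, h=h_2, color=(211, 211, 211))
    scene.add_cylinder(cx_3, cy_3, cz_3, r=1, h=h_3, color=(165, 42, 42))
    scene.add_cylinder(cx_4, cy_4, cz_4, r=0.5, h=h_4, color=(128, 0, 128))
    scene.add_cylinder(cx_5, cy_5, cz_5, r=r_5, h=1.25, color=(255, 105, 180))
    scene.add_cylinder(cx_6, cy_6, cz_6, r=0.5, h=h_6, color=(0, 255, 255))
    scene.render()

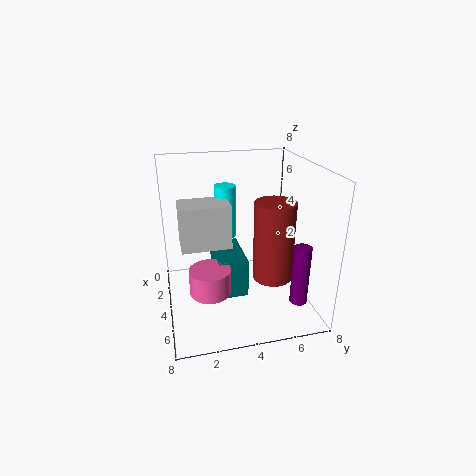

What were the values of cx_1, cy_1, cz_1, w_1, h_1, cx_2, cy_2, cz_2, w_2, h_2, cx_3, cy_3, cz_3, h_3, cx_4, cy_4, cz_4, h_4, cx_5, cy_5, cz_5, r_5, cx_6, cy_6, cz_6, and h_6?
cx_1 = 3.5
cy_1 = 2.5
cz_1 = 1.75
w_1 = 2.75
h_1 = 2
cx_2 = 5.5
cy_2 = 0.75
cz_2 = 5
w_2 = 1.5
h_2 = 2
cx_3 = 6.25
cy_3 = 5.25
cz_3 = 2.75
h_3 = 4
cx_4 = 5.5
cy_4 = 7.25
cz_4 = 0.25
h_4 = 3.5
cx_5 = 6.5
cy_5 = 2
cz_5 = 2.5
r_5 = 1
cx_6 = 5.5
cy_6 = 3
cz_6 = 5
h_6 = 2.5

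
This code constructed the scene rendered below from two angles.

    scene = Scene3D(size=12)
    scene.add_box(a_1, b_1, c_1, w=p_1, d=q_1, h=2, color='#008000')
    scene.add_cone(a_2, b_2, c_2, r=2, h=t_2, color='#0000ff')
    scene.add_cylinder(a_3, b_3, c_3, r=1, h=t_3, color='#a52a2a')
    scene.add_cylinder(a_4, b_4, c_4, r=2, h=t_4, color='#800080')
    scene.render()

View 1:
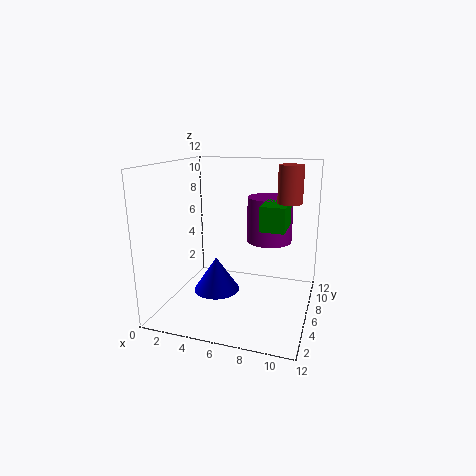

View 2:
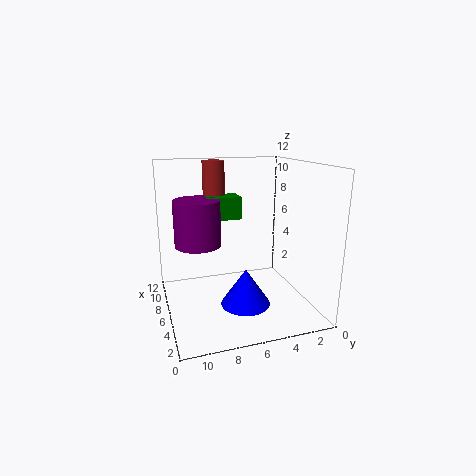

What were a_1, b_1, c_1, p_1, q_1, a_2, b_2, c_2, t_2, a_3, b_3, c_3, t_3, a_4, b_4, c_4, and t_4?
a_1 = 8; b_1 = 5; c_1 = 7; p_1 = 2; q_1 = 3; a_2 = 4; b_2 = 6; c_2 = 1; t_2 = 3; a_3 = 10; b_3 = 7; c_3 = 9; t_3 = 3; a_4 = 8; b_4 = 9; c_4 = 5; t_4 = 4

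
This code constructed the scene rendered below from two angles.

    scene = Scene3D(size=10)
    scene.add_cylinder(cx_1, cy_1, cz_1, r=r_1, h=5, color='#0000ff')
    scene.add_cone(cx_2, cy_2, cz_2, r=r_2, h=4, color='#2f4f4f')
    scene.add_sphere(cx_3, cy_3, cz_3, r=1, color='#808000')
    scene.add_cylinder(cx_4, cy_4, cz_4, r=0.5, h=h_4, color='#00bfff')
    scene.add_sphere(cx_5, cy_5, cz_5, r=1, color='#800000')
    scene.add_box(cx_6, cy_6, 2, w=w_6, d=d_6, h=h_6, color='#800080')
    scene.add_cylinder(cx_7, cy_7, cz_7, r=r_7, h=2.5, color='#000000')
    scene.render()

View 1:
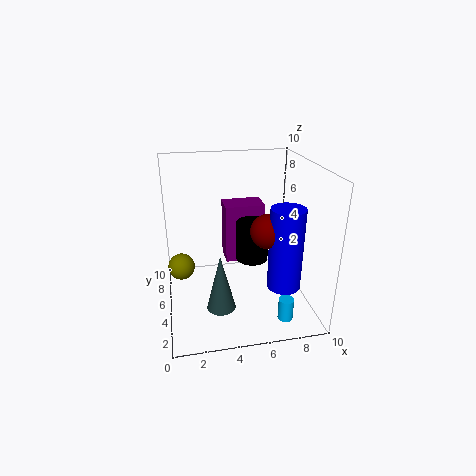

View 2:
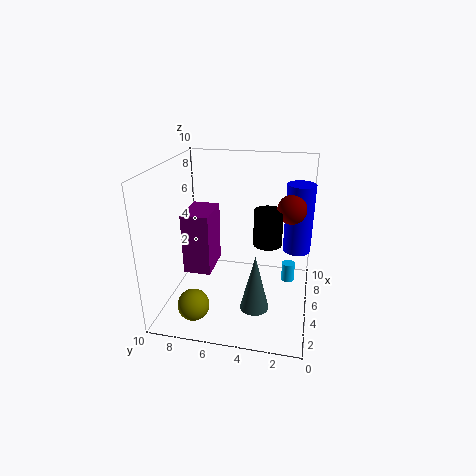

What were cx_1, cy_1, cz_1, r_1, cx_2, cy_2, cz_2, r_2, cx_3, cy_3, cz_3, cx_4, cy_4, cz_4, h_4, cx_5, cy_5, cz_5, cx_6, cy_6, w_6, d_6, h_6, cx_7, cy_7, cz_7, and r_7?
cx_1 = 7; cy_1 = 1; cz_1 = 3.5; r_1 = 1; cx_2 = 3.5; cy_2 = 3.5; cz_2 = 0.5; r_2 = 1; cx_3 = 1; cy_3 = 7; cz_3 = 2; cx_4 = 7.5; cy_4 = 1.5; cz_4 = 0.5; h_4 = 1.5; cx_5 = 6; cy_5 = 1.5; cz_5 = 7; cx_6 = 4.5; cy_6 = 7; w_6 = 3; d_6 = 2; h_6 = 4.5; cx_7 = 5.5; cy_7 = 3; cz_7 = 4.5; r_7 = 1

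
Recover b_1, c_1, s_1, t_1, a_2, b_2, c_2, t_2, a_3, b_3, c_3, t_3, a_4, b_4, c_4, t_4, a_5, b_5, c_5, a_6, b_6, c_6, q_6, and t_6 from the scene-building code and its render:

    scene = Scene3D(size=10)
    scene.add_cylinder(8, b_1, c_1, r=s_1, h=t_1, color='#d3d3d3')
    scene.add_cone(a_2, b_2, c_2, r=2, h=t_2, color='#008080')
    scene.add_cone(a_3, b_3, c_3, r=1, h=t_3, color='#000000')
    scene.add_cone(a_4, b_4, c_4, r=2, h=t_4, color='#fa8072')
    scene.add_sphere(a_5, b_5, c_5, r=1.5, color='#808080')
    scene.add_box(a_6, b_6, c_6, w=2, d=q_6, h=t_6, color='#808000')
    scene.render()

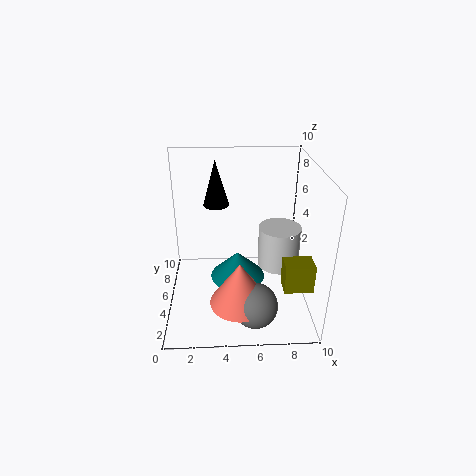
b_1 = 5.5
c_1 = 2.5
s_1 = 1.5
t_1 = 3
a_2 = 5
b_2 = 5.5
c_2 = 1.5
t_2 = 2
a_3 = 3.5
b_3 = 8.5
c_3 = 6
t_3 = 3.5
a_4 = 5
b_4 = 2.5
c_4 = 1.5
t_4 = 3
a_5 = 6
b_5 = 2
c_5 = 1.5
a_6 = 8
b_6 = 2.5
c_6 = 2
q_6 = 1.5
t_6 = 2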